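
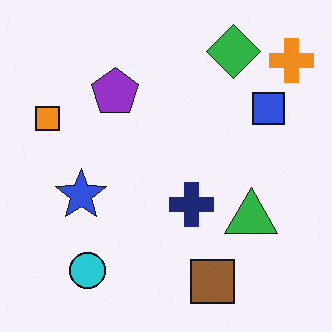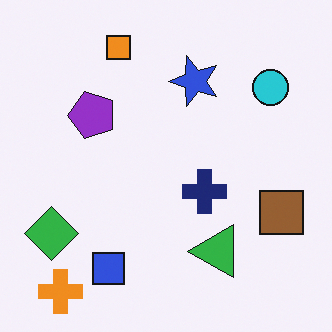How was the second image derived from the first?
The transformation is: transposed (reflected across the top-left ↔ bottom-right diagonal).

Shapes have swapped their row and column positions — what was in the top-right is now in the bottom-left — a diagonal reflection.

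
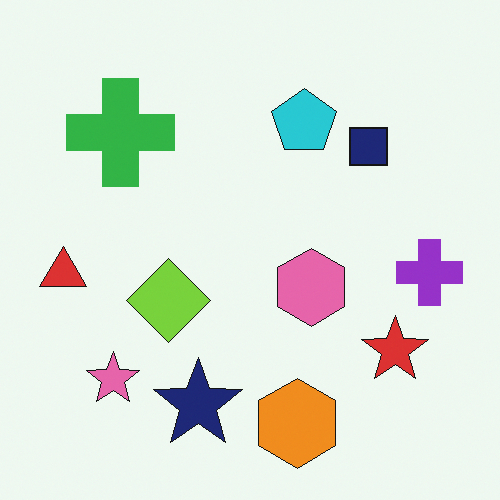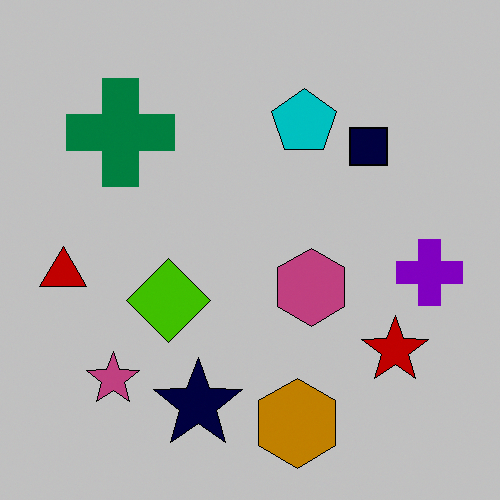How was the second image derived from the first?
The transformation is: heavily posterized to just a handful of flat colors.

Each flat color has snapped to a coarser quantized level — most visibly, the near-white background has dropped to a flat grey.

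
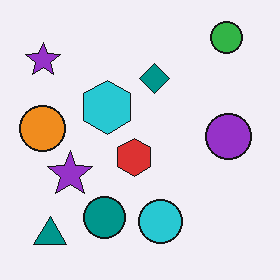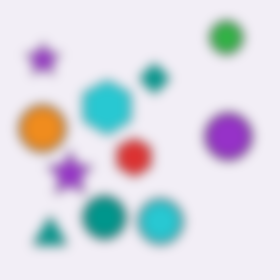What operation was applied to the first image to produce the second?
Strongly gaussian-blurred.

Shape edges and outlines are uniformly softened across the whole image.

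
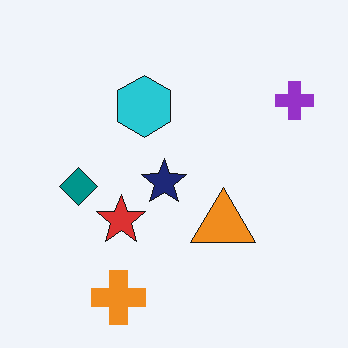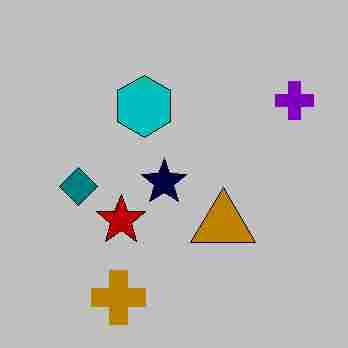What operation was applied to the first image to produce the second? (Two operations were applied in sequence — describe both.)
It was heavily posterized to just a handful of flat colors, then degraded with heavy JPEG compression.

Each flat color has snapped to a coarser quantized level — most visibly, the near-white background has dropped to a flat grey. Blocky 8×8 compression artifacts appear around shape edges and the flat background shows ringing — characteristic JPEG degradation.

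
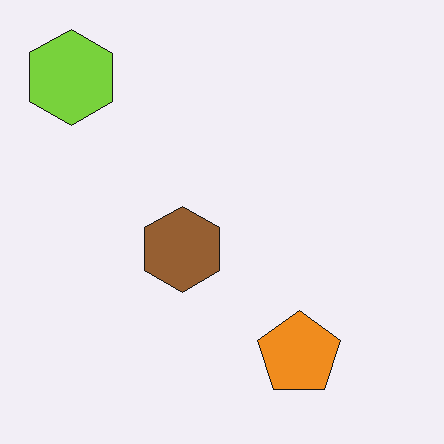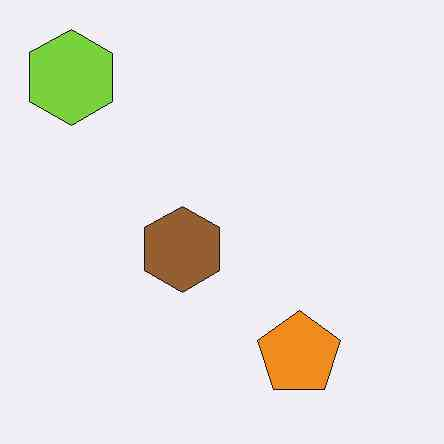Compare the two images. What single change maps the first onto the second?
Given moderate JPEG compression.

Blocky 8×8 compression artifacts appear around shape edges and the flat background shows ringing — characteristic JPEG degradation.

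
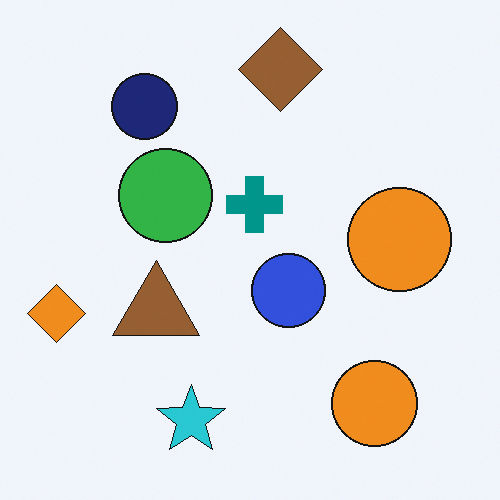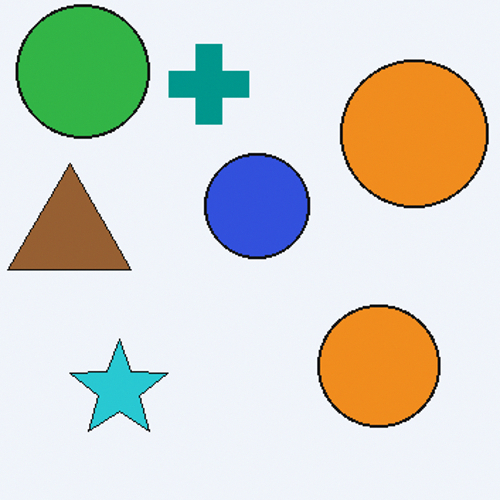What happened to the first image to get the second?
The second image is the first cropped to a modestly smaller region and rescaled.

The visible shapes are larger and the field of view is narrower; shapes near the original edges may be partly or wholly outside the frame — a crop-and-rescale.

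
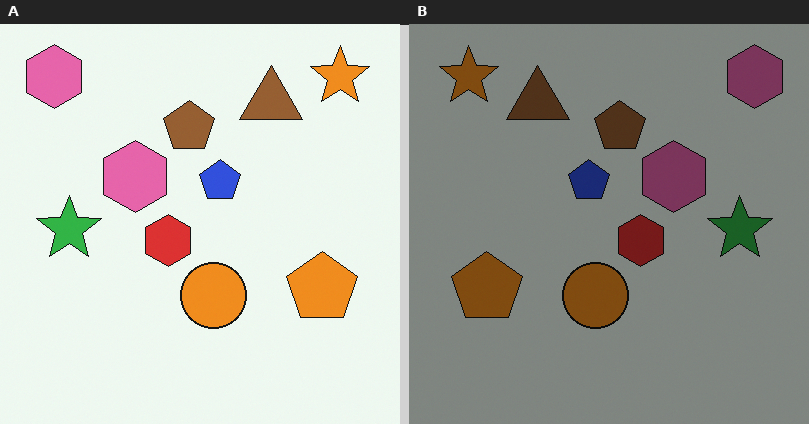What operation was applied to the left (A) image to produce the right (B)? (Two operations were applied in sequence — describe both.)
The right (B) image is the left (A) flipped horizontally (left ↔ right), then darkened a lot.

The orange star is in the top-right of the left (A) image and the top-left of the right (B) — shapes on opposite sides of the vertical midline have swapped in a mirror flip. Every pixel — background and shapes alike — is uniformly darkened.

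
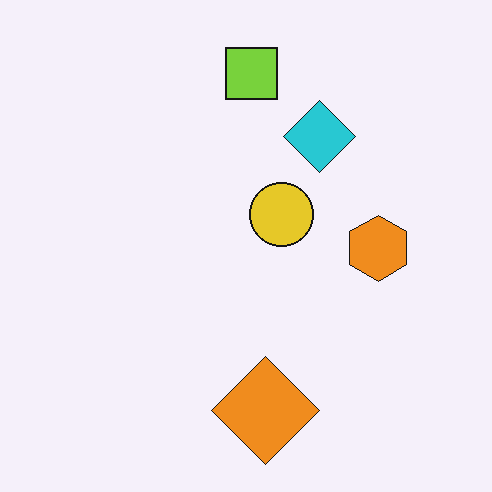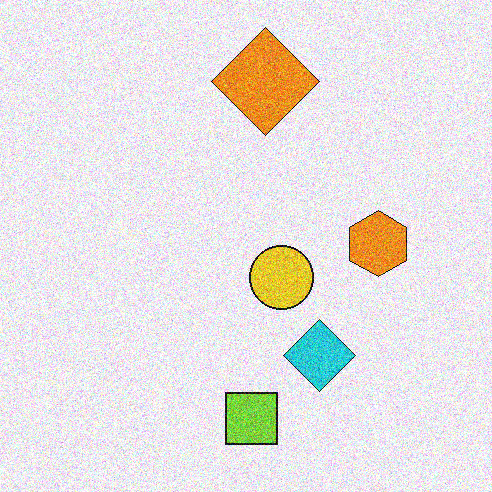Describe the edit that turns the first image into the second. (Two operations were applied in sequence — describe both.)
This is the original image degraded with heavy additive noise, then flipped vertically (top ↔ bottom).

Random speckle covers the whole image, including the flat background. The lime square is in the top of the first image and the bottom of the second — shapes on opposite sides of the horizontal midline have swapped in a mirror flip.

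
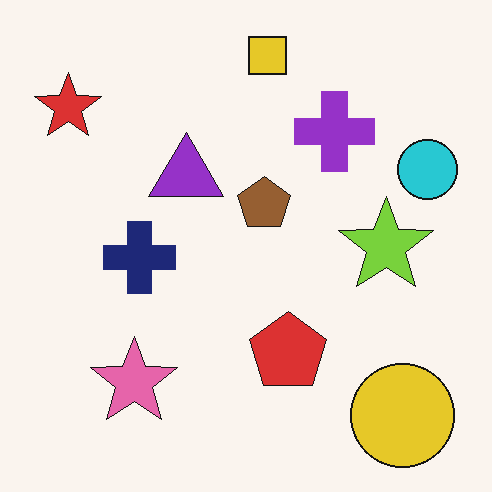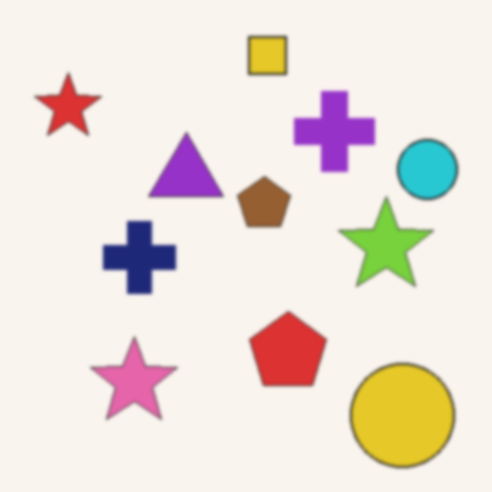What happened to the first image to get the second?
Given a subtle gaussian blur.

Shape edges and outlines are uniformly softened across the whole image.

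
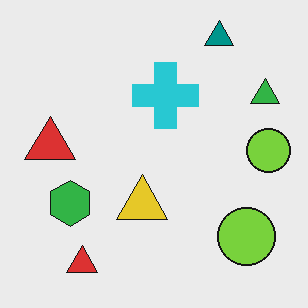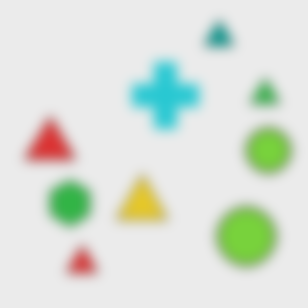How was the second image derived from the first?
The transformation is: strongly gaussian-blurred.

Shape edges and outlines are uniformly softened across the whole image.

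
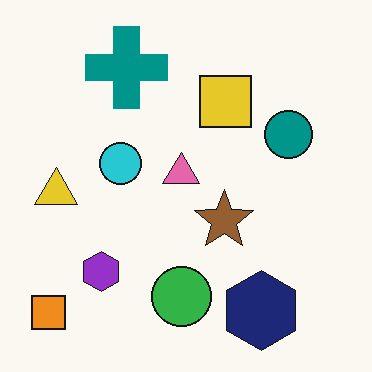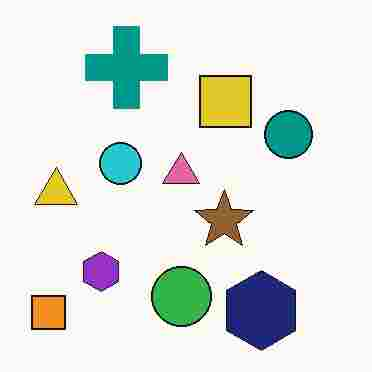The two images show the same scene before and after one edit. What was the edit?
It was heavily JPEG-compressed with obvious blocking artifacts.

Blocky 8×8 compression artifacts appear around shape edges and the flat background shows ringing — characteristic JPEG degradation.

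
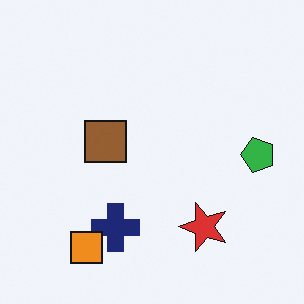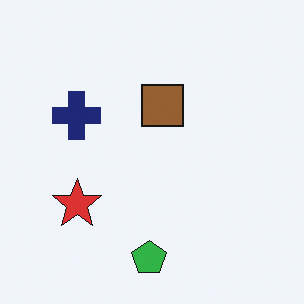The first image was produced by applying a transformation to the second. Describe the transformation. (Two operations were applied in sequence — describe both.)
The image was rotated 90° counter-clockwise, then overlaid with an additional orange square.

The green pentagon sits in the bottom of the second image and the right of the first — consistent with a whole-image 90° counter-clockwise rotation. An orange square appears in the first image that is absent from the second.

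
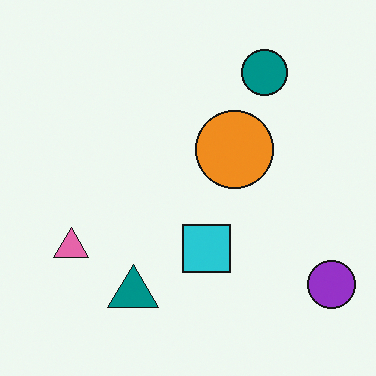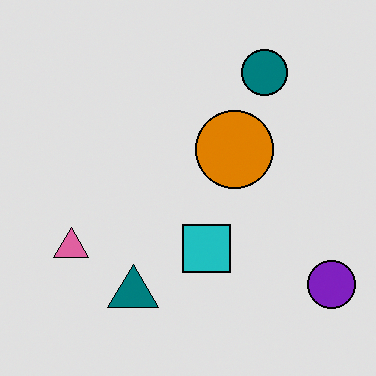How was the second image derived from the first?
The second image is the first moderately posterized.

Each flat color has snapped to a coarser quantized level — most visibly, the near-white background has dropped to a flat grey.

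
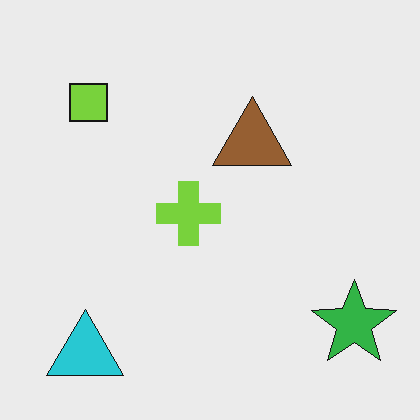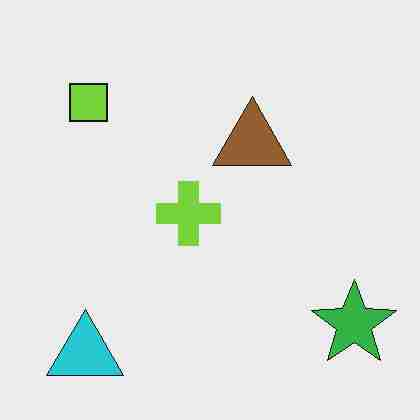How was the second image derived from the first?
Degraded with heavy JPEG compression.

Blocky 8×8 compression artifacts appear around shape edges and the flat background shows ringing — characteristic JPEG degradation.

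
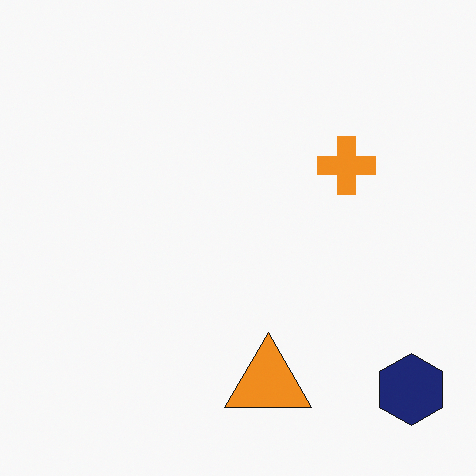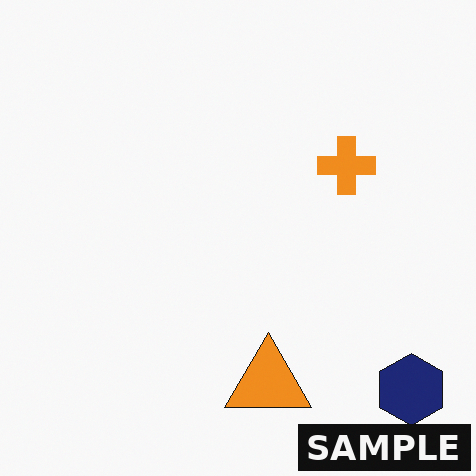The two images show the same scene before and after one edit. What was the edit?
The second image is the first watermarked with the text "SAMPLE" in the lower-right corner.

A dark label reading "SAMPLE" appears in the lower-right corner.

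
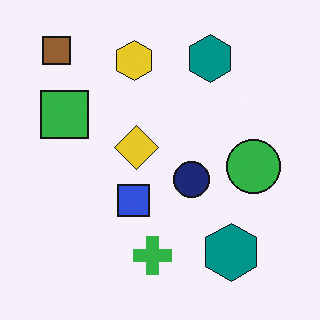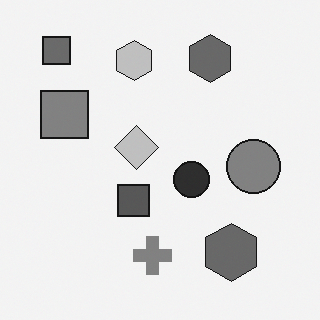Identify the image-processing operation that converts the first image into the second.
The image was converted to grayscale.

All color is removed — every shape is now a shade of grey.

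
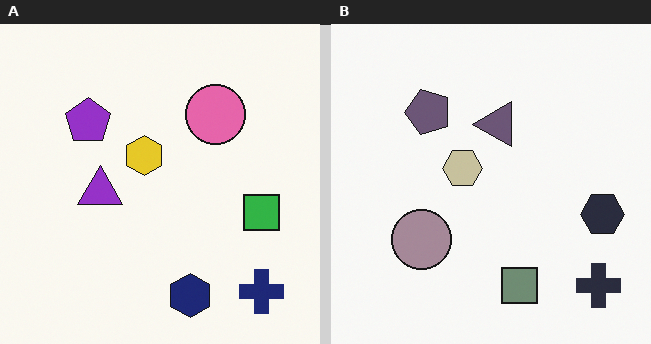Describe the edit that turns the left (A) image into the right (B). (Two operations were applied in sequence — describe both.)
The image was transposed (reflected across the top-left ↔ bottom-right diagonal), then made much more muted (saturation change).

Shapes have swapped their row and column positions — what was in the top-right is now in the bottom-left — a diagonal reflection. All colors are more muted and greyish — a global saturation change.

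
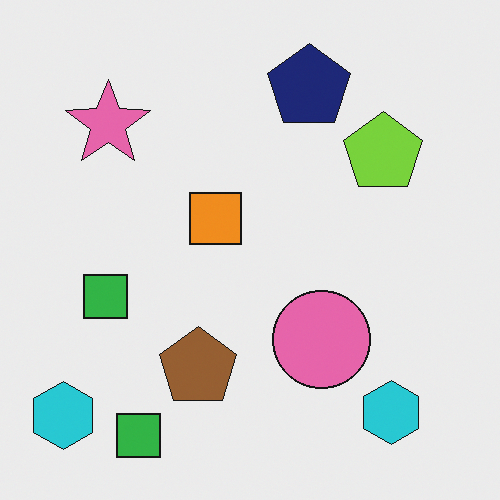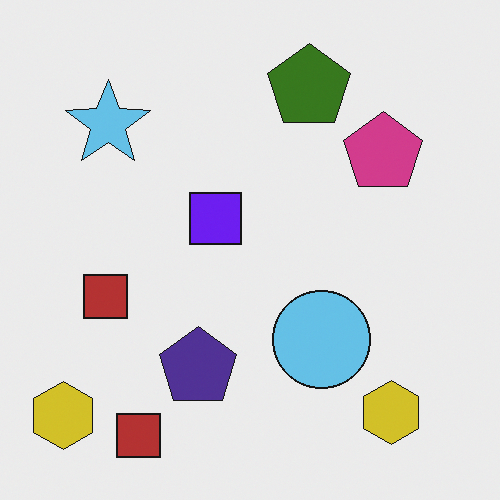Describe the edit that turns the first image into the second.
This is the original image hue-shifted through roughly half the color wheel.

Every shape's color has rotated by the same amount around the hue wheel — a uniform hue shift.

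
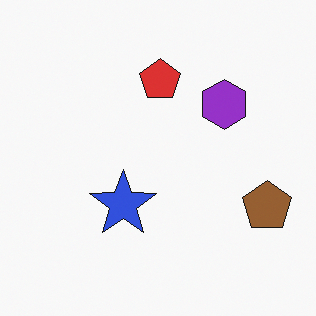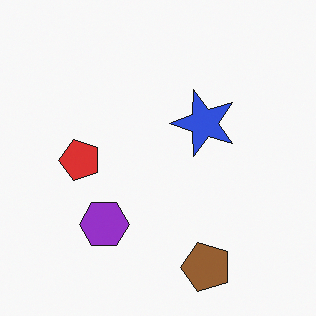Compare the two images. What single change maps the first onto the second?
Transposed (reflected across the top-left ↔ bottom-right diagonal).

Shapes have swapped their row and column positions — what was in the top-right is now in the bottom-left — a diagonal reflection.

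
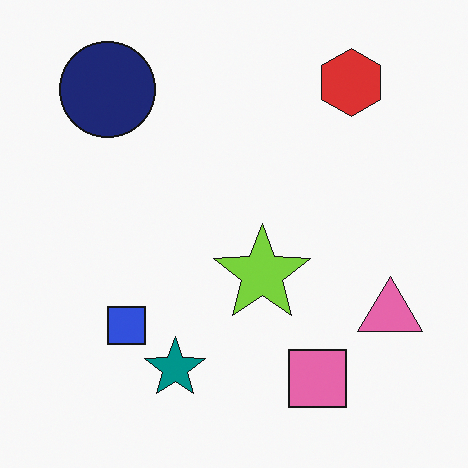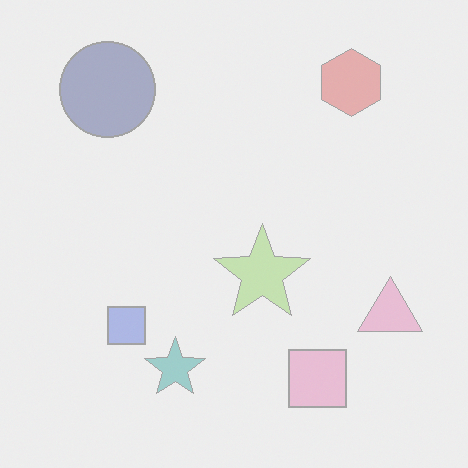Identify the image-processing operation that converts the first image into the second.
The transformation is: washed out (contrast reduced).

Tones are pushed toward mid-grey across the whole image — a global contrast change.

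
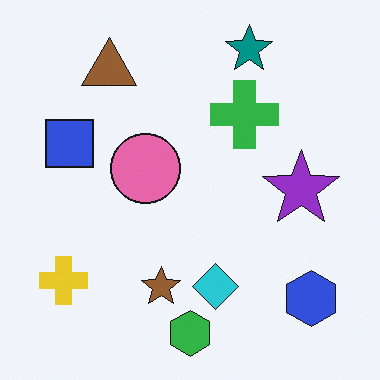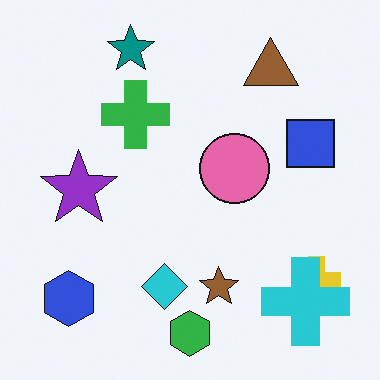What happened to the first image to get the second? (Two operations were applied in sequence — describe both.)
The image was flipped horizontally (left ↔ right), then overlaid with an additional cyan cross.

The yellow cross is in the bottom-left of the first image and the bottom-right of the second — shapes on opposite sides of the vertical midline have swapped in a mirror flip. A cyan cross appears in the second image that is absent from the first.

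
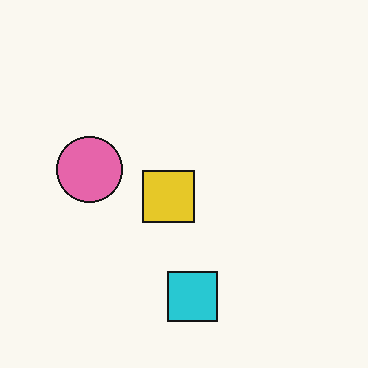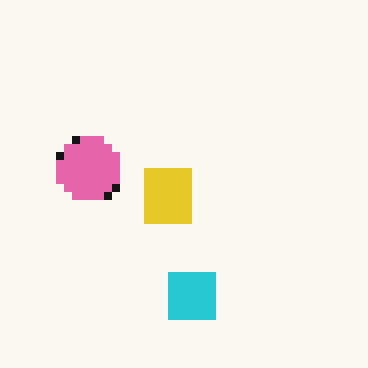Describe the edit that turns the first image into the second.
It was pixelated into visible square blocks.

Shapes are reduced to large square blocks; fine edges and outlines are lost — a downscale-then-upscale (mosaic) effect.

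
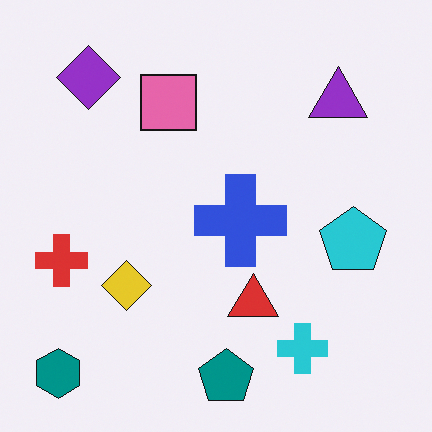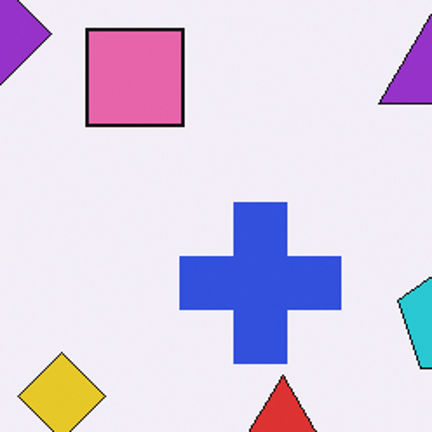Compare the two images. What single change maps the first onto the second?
The second image is the first cropped tightly and scaled back up.

The visible shapes are larger and the field of view is narrower; shapes near the original edges may be partly or wholly outside the frame — a crop-and-rescale.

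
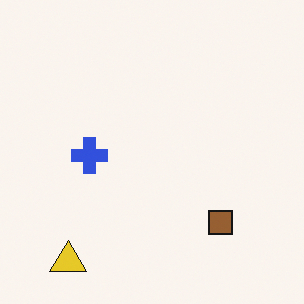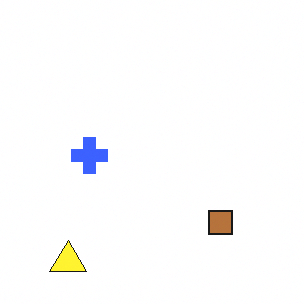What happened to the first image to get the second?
The transformation is: brightened a little.

Every pixel — background and shapes alike — is uniformly brightened.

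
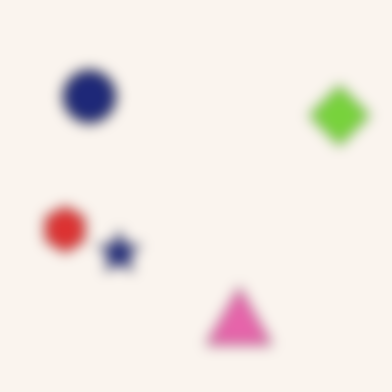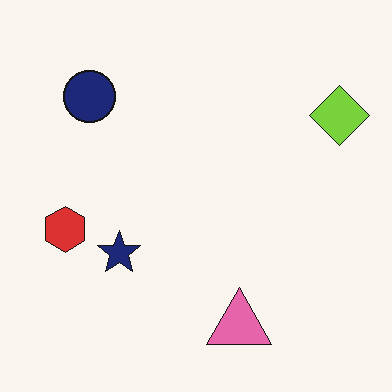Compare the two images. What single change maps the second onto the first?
Heavily blurred.

Shape edges and outlines are uniformly softened across the whole image.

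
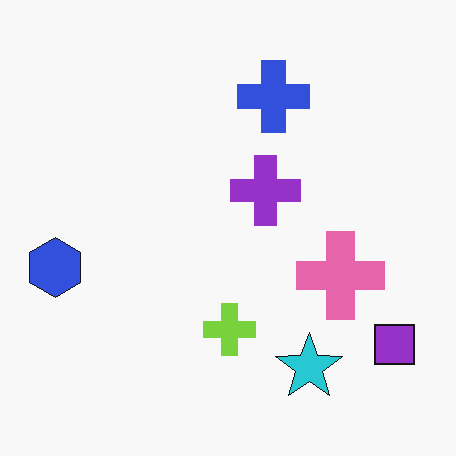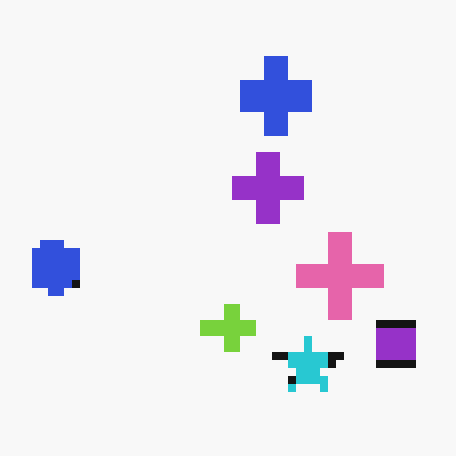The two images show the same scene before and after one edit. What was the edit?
The image was pixelated into visible square blocks.

Shapes are reduced to large square blocks; fine edges and outlines are lost — a downscale-then-upscale (mosaic) effect.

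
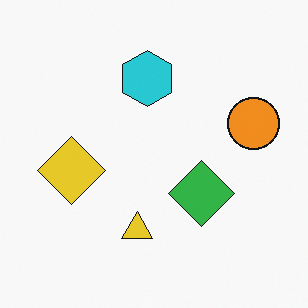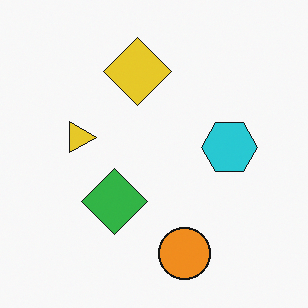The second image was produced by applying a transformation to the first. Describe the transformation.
The second image is the first rotated 90° clockwise.

The orange circle sits in the right of the first image and the bottom of the second — consistent with a whole-image 90° clockwise rotation.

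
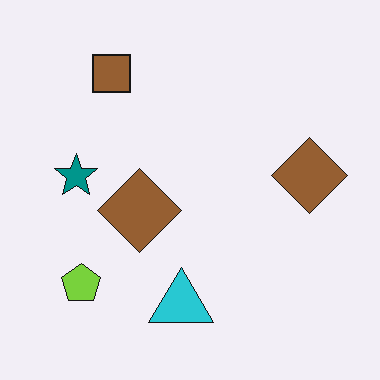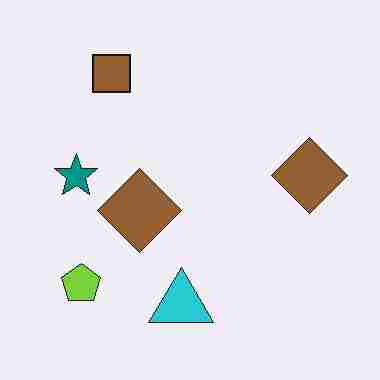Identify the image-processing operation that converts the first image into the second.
The transformation is: degraded with heavy JPEG compression.

Blocky 8×8 compression artifacts appear around shape edges and the flat background shows ringing — characteristic JPEG degradation.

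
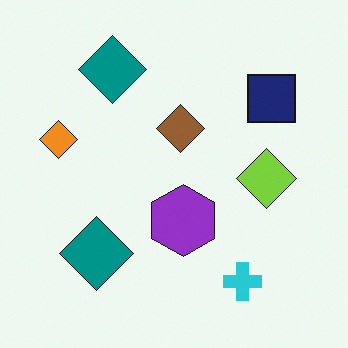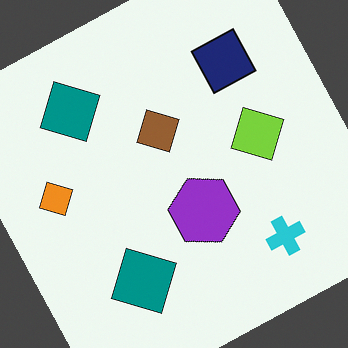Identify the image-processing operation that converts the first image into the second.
This is the original image rotated counter-clockwise by a moderate amount.

Every shape is tilted by the same angle and the image corners show triangular fill wedges — a whole-image rotation by a non-right angle.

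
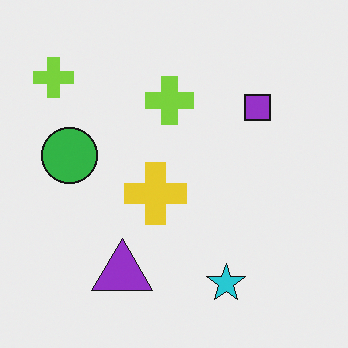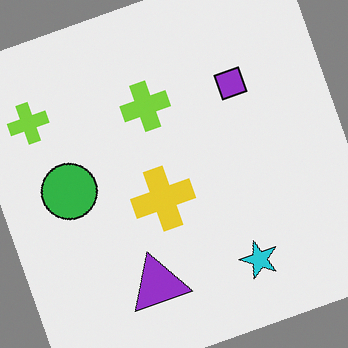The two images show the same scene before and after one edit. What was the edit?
It was rotated counter-clockwise by a clearly visible amount.

Every shape is tilted by the same angle and the image corners show triangular fill wedges — a whole-image rotation by a non-right angle.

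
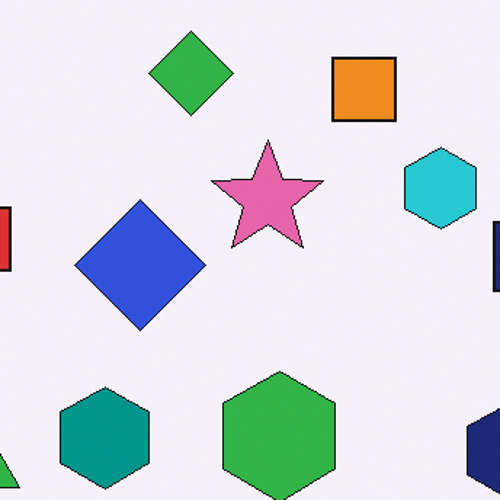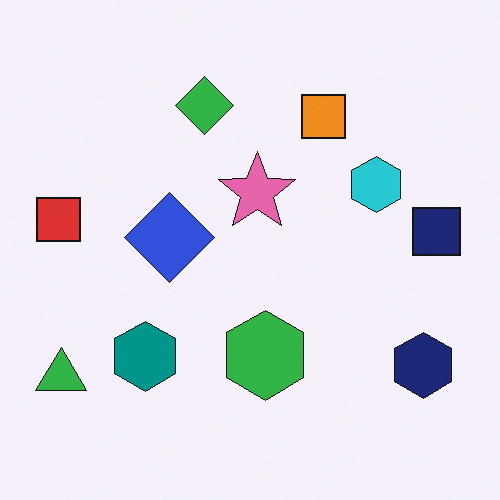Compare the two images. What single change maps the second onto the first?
The image was cropped slightly and scaled back up.

The visible shapes are larger and the field of view is narrower; shapes near the original edges may be partly or wholly outside the frame — a crop-and-rescale.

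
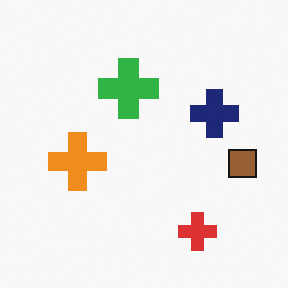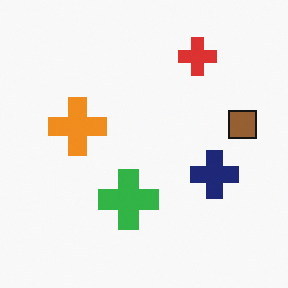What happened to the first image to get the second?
Flipped vertically (top ↔ bottom).

The red cross is in the bottom-right of the first image and the top-right of the second — shapes on opposite sides of the horizontal midline have swapped in a mirror flip.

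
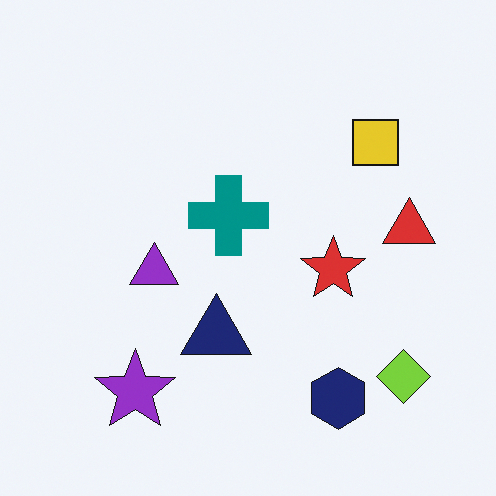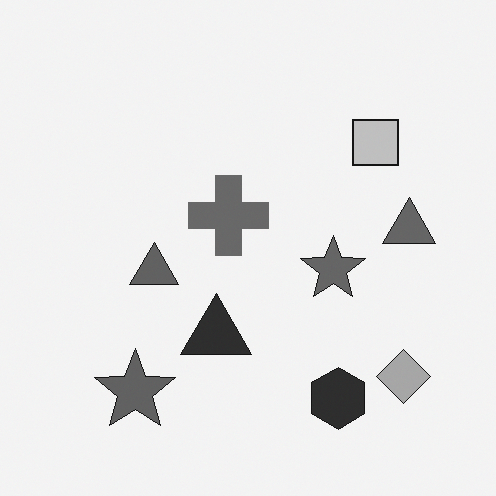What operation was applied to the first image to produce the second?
The image was converted to grayscale.

All color is removed — every shape is now a shade of grey.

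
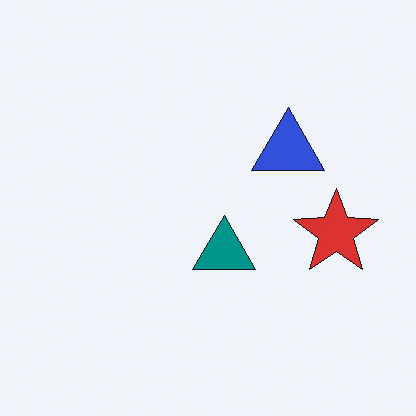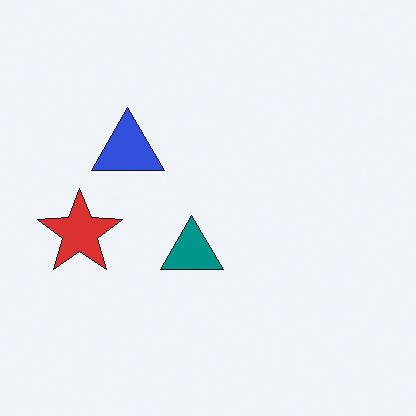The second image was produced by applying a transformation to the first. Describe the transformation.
Flipped horizontally (left ↔ right).

The red star is in the right of the first image and the left of the second — shapes on opposite sides of the vertical midline have swapped in a mirror flip.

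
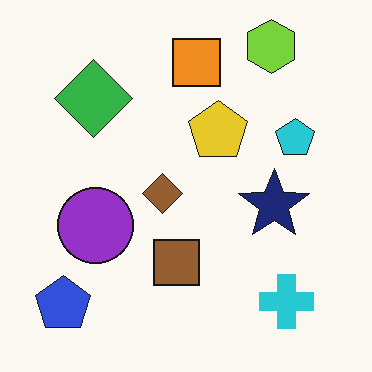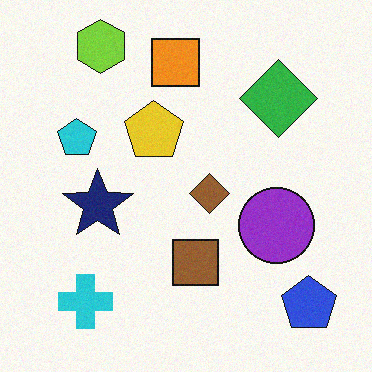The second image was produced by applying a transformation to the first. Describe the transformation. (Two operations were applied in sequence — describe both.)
It was flipped horizontally (left ↔ right), then degraded with subtle gaussian noise.

The blue pentagon is in the bottom-left of the first image and the bottom-right of the second — shapes on opposite sides of the vertical midline have swapped in a mirror flip. Random speckle covers the whole image, including the flat background.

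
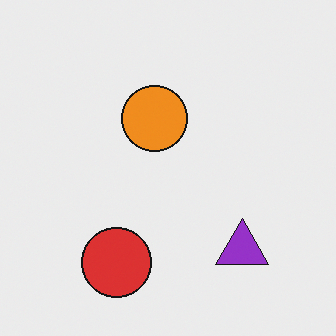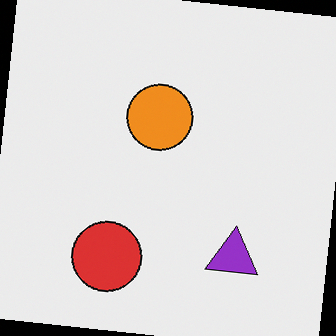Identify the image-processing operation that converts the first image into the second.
This is the original image rotated clockwise by a small amount.

Every shape is tilted by the same angle and the image corners show triangular fill wedges — a whole-image rotation by a non-right angle.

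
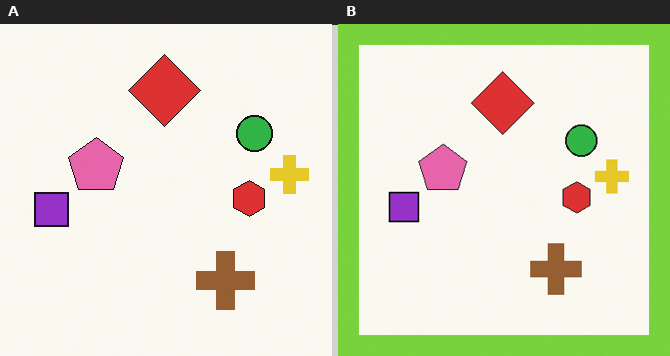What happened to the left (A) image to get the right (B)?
The transformation is: framed with a lime border.

A solid lime frame runs around the edge of the right (B) image, with the content slightly shrunk inside it.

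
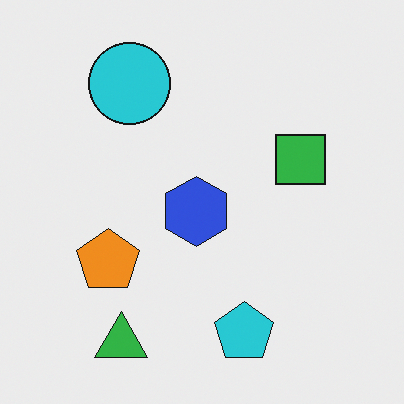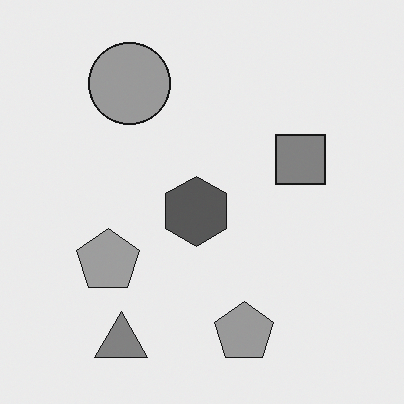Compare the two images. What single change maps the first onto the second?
Converted to grayscale.

All color is removed — every shape is now a shade of grey.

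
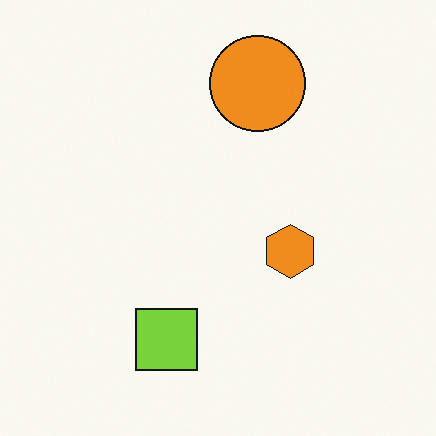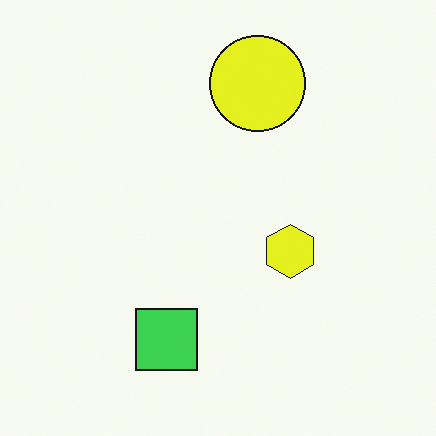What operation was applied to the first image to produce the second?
The second image is the first hue-shifted by a small amount.

Every shape's color has rotated by the same amount around the hue wheel — a uniform hue shift.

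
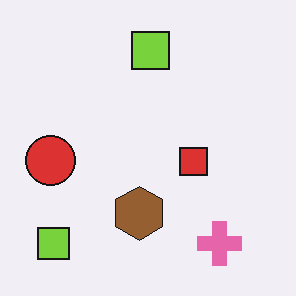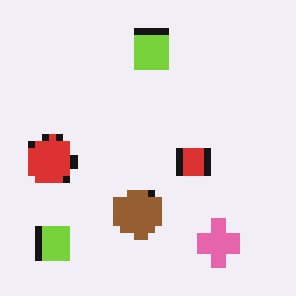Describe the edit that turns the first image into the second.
Pixelated into visible square blocks.

Shapes are reduced to large square blocks; fine edges and outlines are lost — a downscale-then-upscale (mosaic) effect.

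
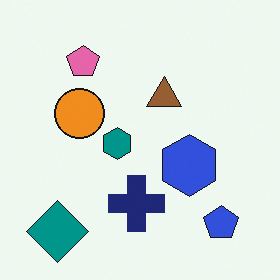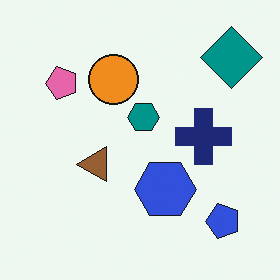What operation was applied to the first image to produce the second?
The second image is the first transposed (reflected across the top-left ↔ bottom-right diagonal).

Shapes have swapped their row and column positions — what was in the top-right is now in the bottom-left — a diagonal reflection.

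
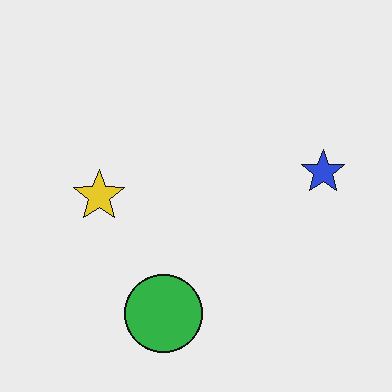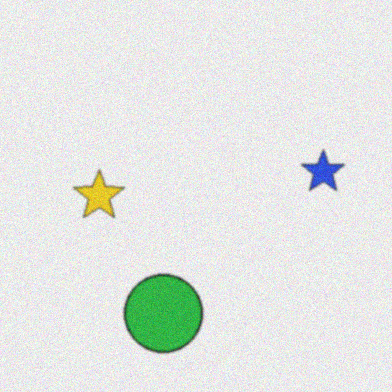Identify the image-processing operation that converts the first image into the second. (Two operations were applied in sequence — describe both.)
The image was lightly blurred, then degraded with light additive noise.

Shape edges and outlines are uniformly softened across the whole image. Random speckle covers the whole image, including the flat background.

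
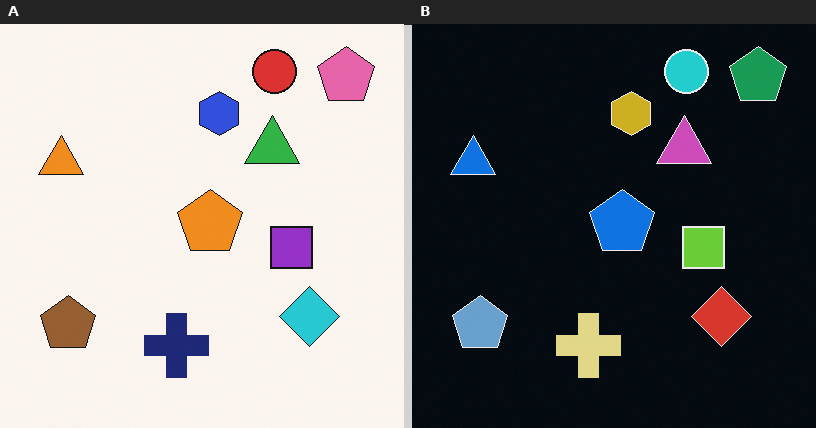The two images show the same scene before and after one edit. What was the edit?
It was color-inverted (negative).

The light background has become dark and every shape's color is its complement — a photographic negative.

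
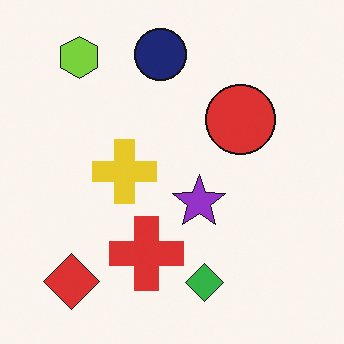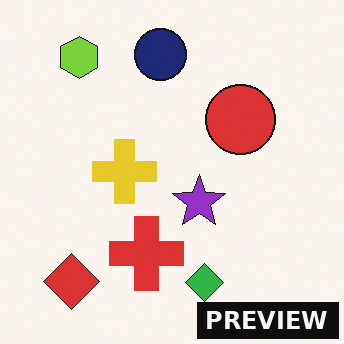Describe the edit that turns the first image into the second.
This is the original image watermarked with the text "PREVIEW" in the lower-right corner.

A dark label reading "PREVIEW" appears in the lower-right corner.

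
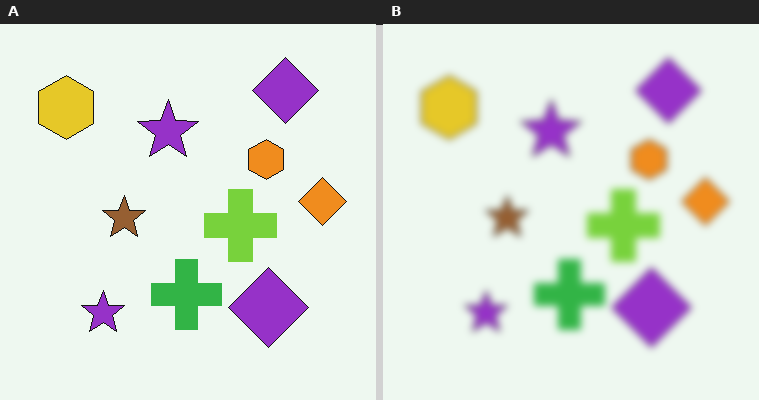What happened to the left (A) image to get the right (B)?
The transformation is: moderately blurred.

Shape edges and outlines are uniformly softened across the whole image.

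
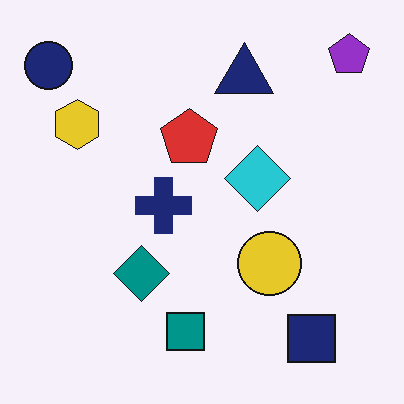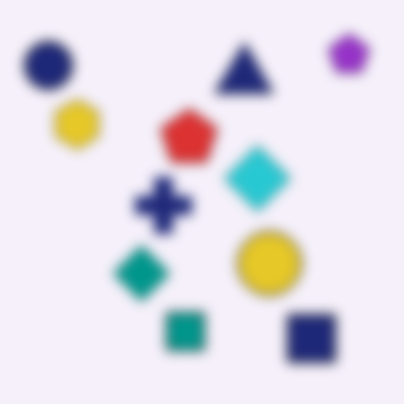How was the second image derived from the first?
The transformation is: strongly gaussian-blurred.

Shape edges and outlines are uniformly softened across the whole image.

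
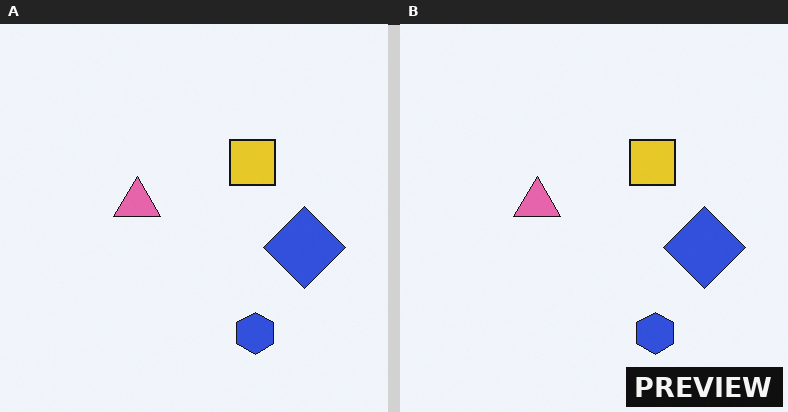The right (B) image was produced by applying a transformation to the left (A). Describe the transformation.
The transformation is: watermarked with the text "PREVIEW" in the lower-right corner.

A dark label reading "PREVIEW" appears in the lower-right corner.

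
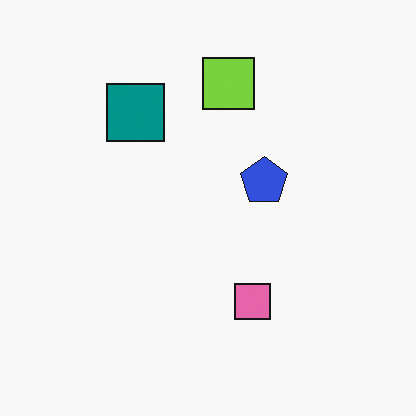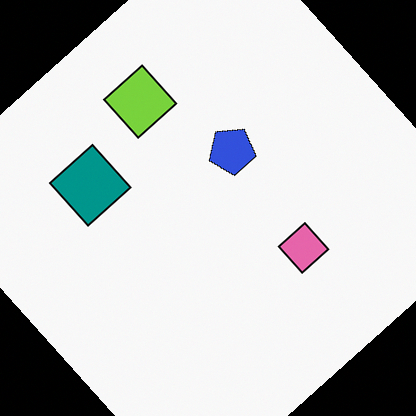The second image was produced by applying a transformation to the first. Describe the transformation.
Rotated counter-clockwise by a large amount — several tens of degrees.

Every shape is tilted by the same angle and the image corners show triangular fill wedges — a whole-image rotation by a non-right angle.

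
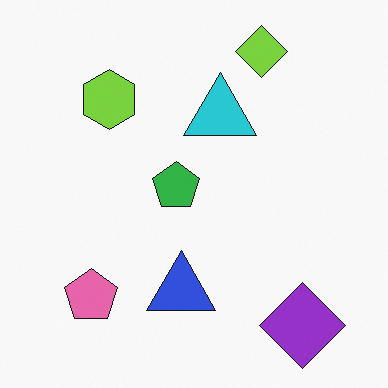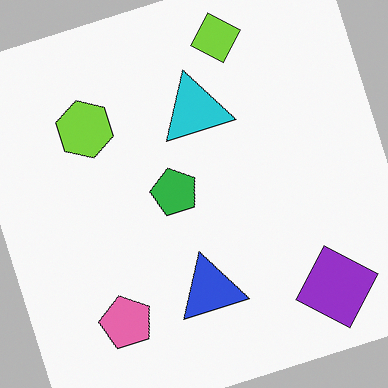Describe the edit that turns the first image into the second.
The second image is the first rotated counter-clockwise by a clearly visible amount.

Every shape is tilted by the same angle and the image corners show triangular fill wedges — a whole-image rotation by a non-right angle.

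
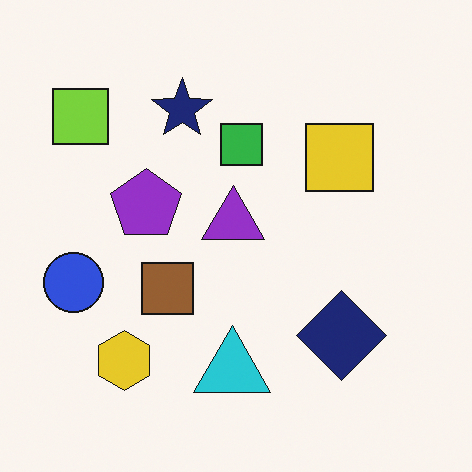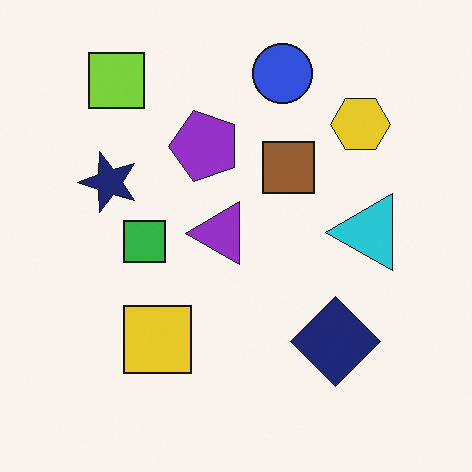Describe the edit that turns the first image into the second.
The second image is the first transposed (reflected across the top-left ↔ bottom-right diagonal).

Shapes have swapped their row and column positions — what was in the top-right is now in the bottom-left — a diagonal reflection.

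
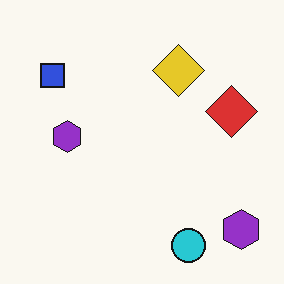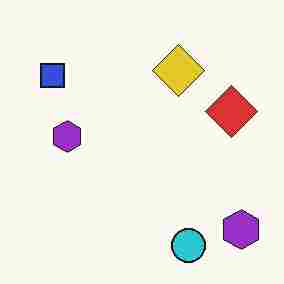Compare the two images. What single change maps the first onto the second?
The image was heavily JPEG-compressed with obvious blocking artifacts.

Blocky 8×8 compression artifacts appear around shape edges and the flat background shows ringing — characteristic JPEG degradation.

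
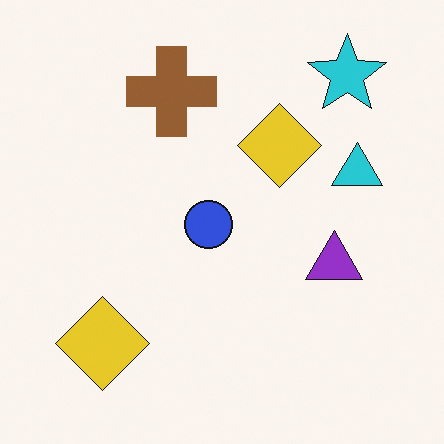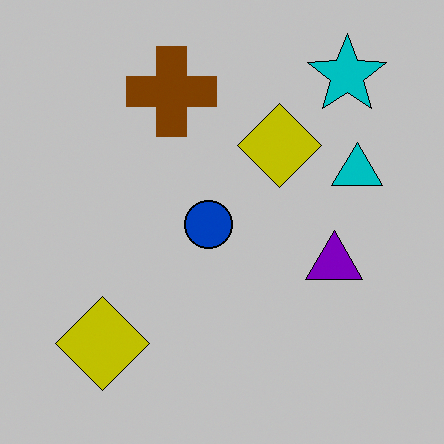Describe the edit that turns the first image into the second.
Aggressively posterized.

Each flat color has snapped to a coarser quantized level — most visibly, the near-white background has dropped to a flat grey.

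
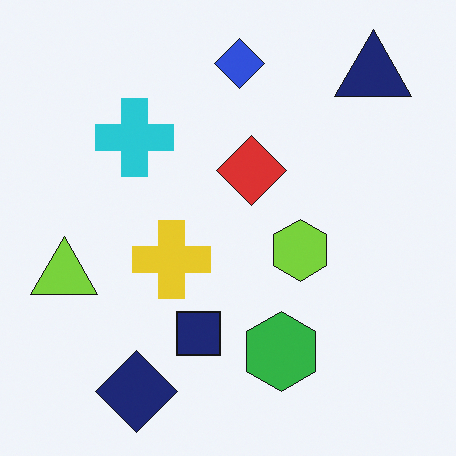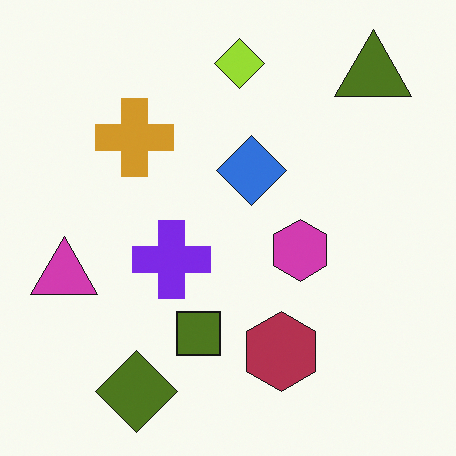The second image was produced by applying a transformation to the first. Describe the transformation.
The image was hue-shifted by a large amount.

Every shape's color has rotated by the same amount around the hue wheel — a uniform hue shift.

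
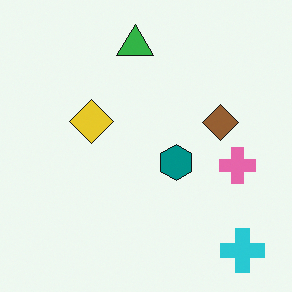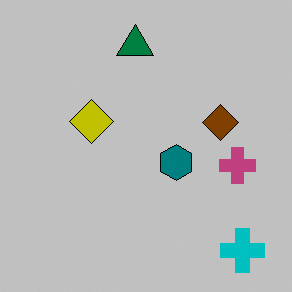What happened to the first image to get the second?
This is the original image heavily posterized to just a handful of flat colors.

Each flat color has snapped to a coarser quantized level — most visibly, the near-white background has dropped to a flat grey.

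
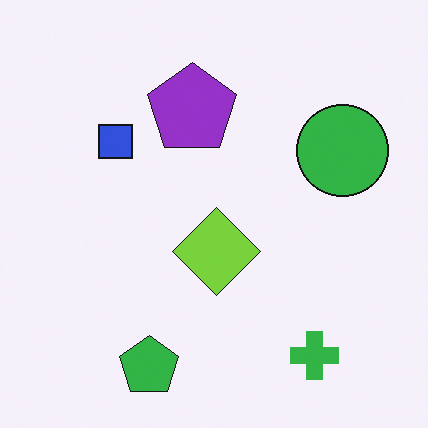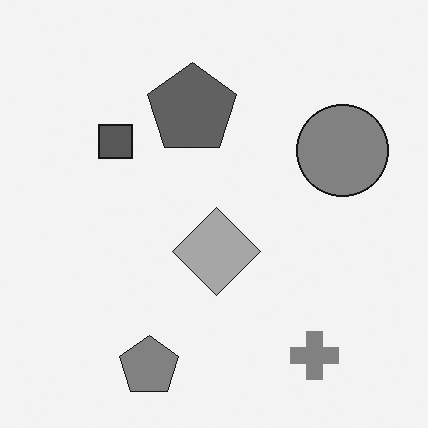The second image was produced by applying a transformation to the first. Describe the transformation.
Converted to grayscale.

All color is removed — every shape is now a shade of grey.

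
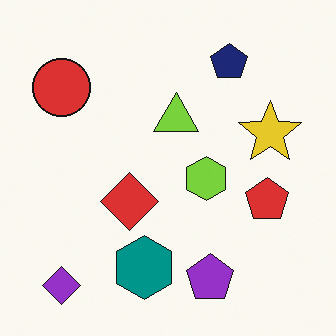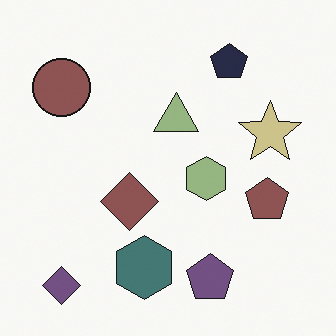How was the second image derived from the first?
This is the original image heavily desaturated.

All colors are more muted and greyish — a global saturation change.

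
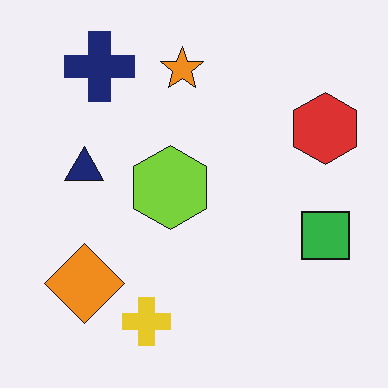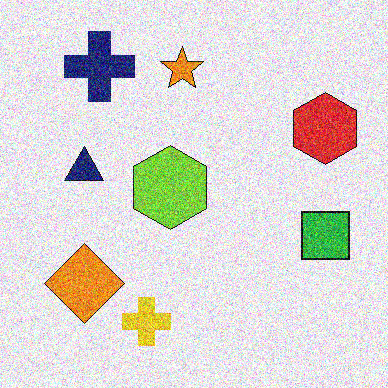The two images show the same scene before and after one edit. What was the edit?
It was degraded with a thick layer of grain.

Random speckle covers the whole image, including the flat background.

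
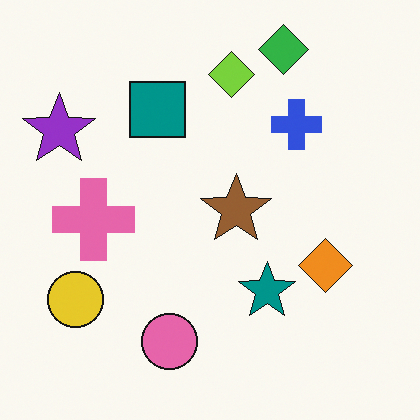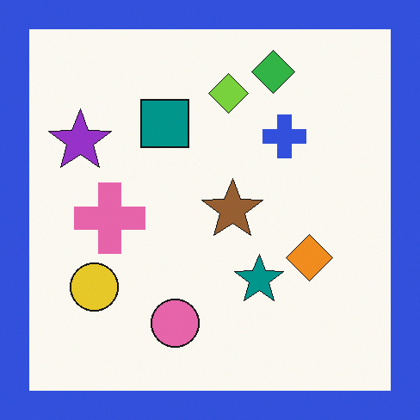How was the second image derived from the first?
This is the original image framed with a blue border.

A solid blue frame runs around the edge of the second image, with the content slightly shrunk inside it.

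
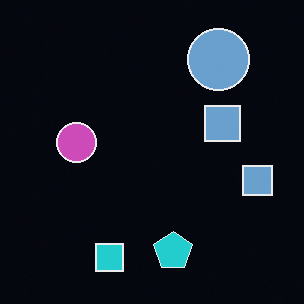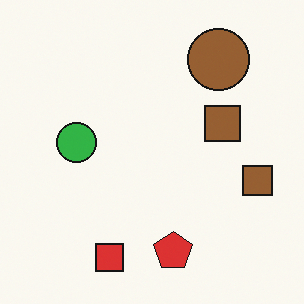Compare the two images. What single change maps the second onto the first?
The first image is the second color-inverted (negative).

The light background has become dark and every shape's color is its complement — a photographic negative.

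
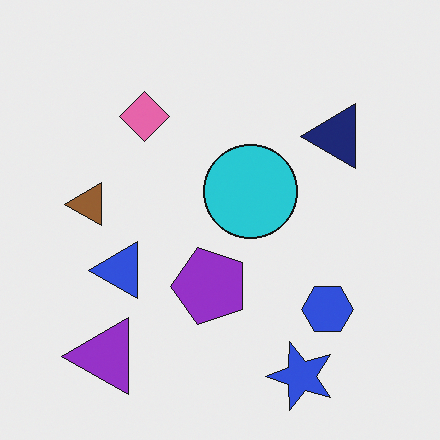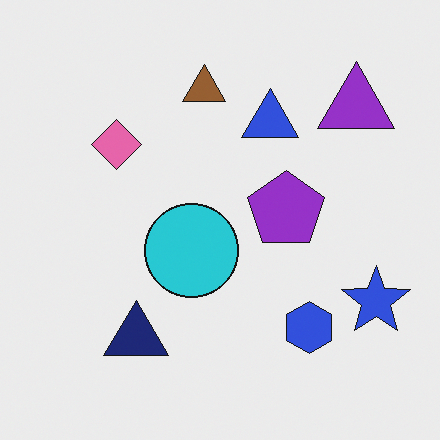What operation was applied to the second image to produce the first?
It was transposed (reflected across the top-left ↔ bottom-right diagonal).

Shapes have swapped their row and column positions — what was in the top-right is now in the bottom-left — a diagonal reflection.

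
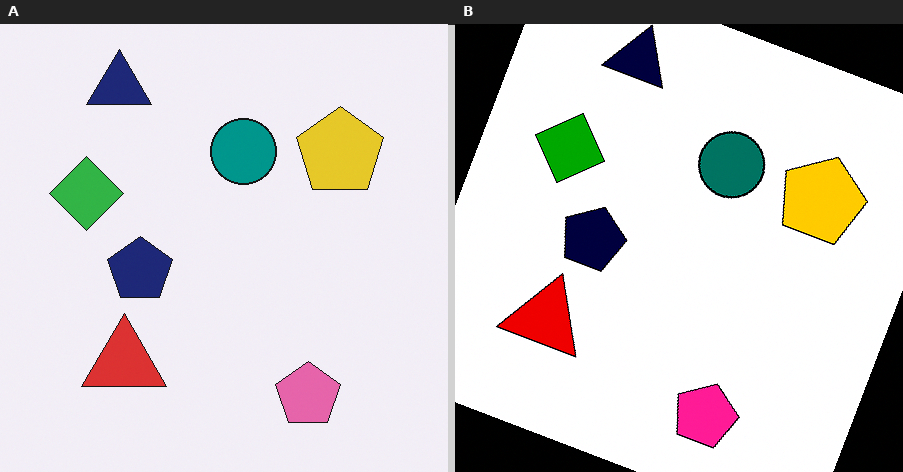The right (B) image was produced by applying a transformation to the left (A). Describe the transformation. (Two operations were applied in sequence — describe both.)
The image was rotated clockwise by a clearly visible amount, then given much higher contrast.

Every shape is tilted by the same angle and the image corners show triangular fill wedges — a whole-image rotation by a non-right angle. Tones are pushed away from mid-grey across the whole image — a global contrast change.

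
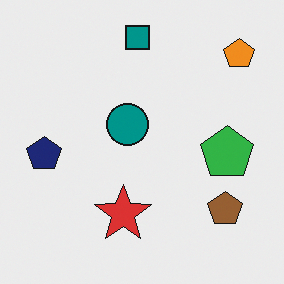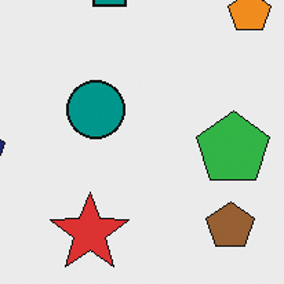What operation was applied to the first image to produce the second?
Cropped to a modestly smaller region and rescaled.

The visible shapes are larger and the field of view is narrower; shapes near the original edges may be partly or wholly outside the frame — a crop-and-rescale.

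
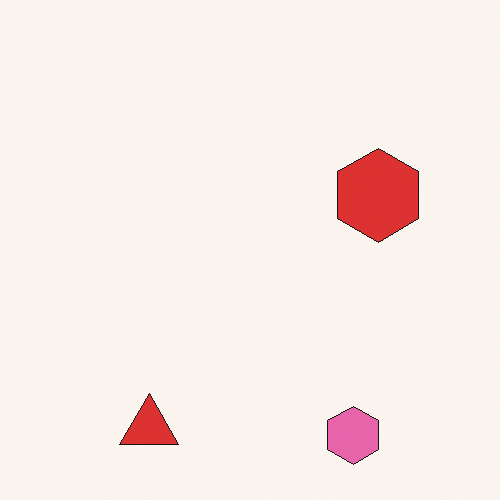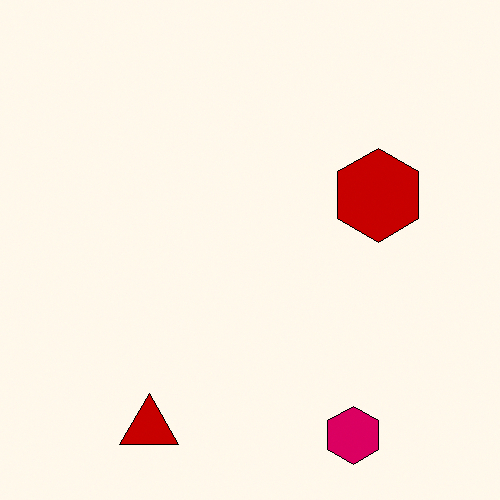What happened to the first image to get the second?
It was boosted in contrast.

Tones are pushed away from mid-grey across the whole image — a global contrast change.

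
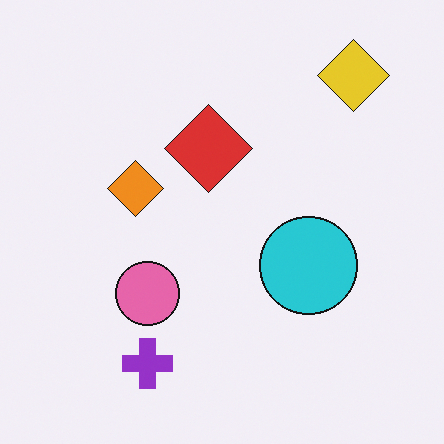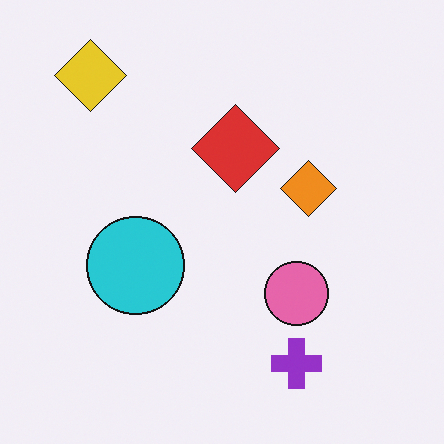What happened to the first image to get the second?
The second image is the first flipped horizontally (left ↔ right).

The yellow diamond is in the top-right of the first image and the top-left of the second — shapes on opposite sides of the vertical midline have swapped in a mirror flip.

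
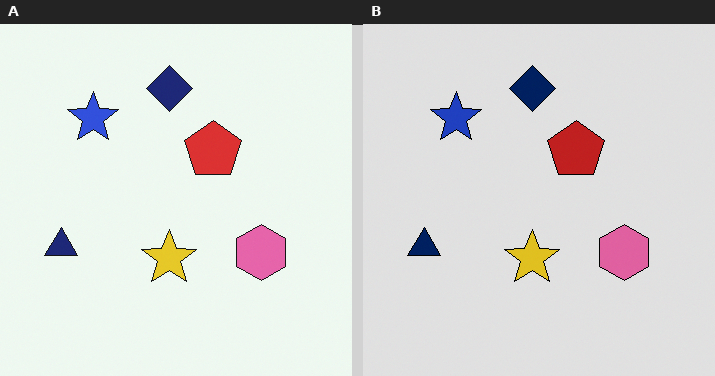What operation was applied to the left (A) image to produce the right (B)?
The transformation is: posterized to a reduced palette.

Each flat color has snapped to a coarser quantized level — most visibly, the near-white background has dropped to a flat grey.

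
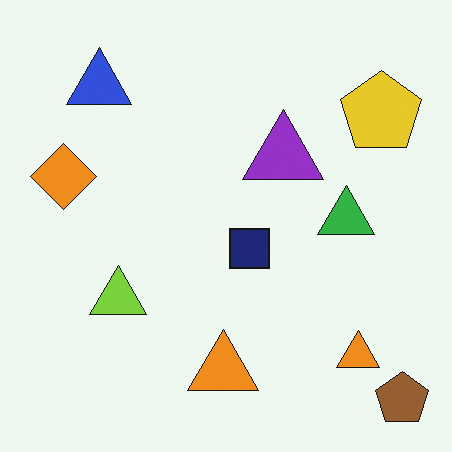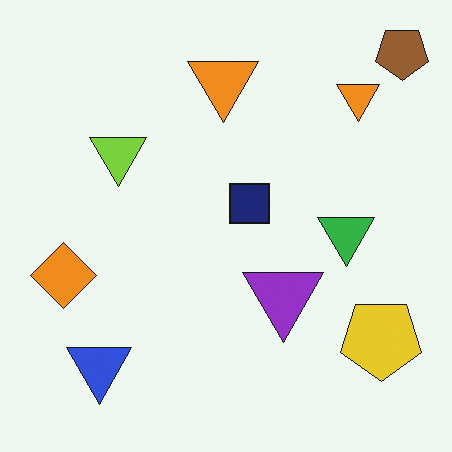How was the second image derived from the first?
Flipped vertically (top ↔ bottom).

The brown pentagon is in the bottom-right of the first image and the top-right of the second — shapes on opposite sides of the horizontal midline have swapped in a mirror flip.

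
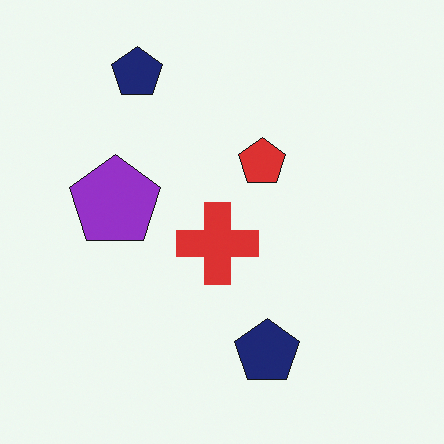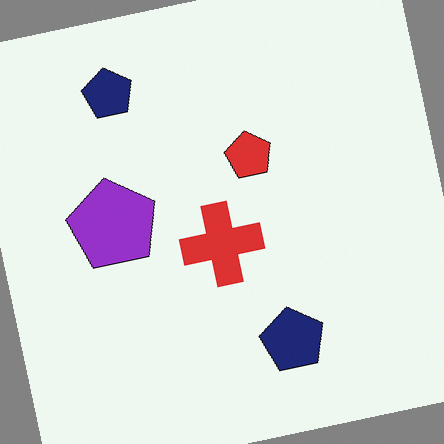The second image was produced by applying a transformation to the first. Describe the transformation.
The second image is the first rotated counter-clockwise by a few degrees.

Every shape is tilted by the same angle and the image corners show triangular fill wedges — a whole-image rotation by a non-right angle.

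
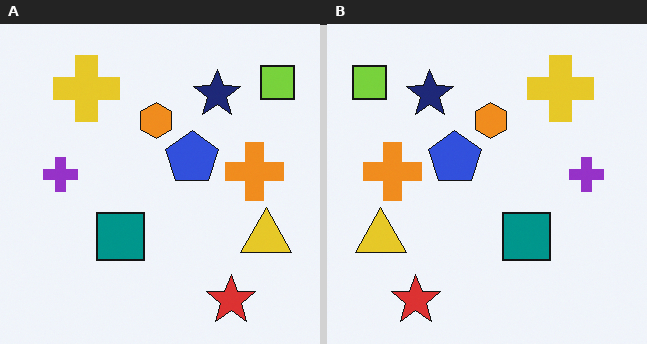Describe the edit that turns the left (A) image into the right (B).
This is the original image flipped horizontally (left ↔ right).

The lime square is in the top-right of the left (A) image and the top-left of the right (B) — shapes on opposite sides of the vertical midline have swapped in a mirror flip.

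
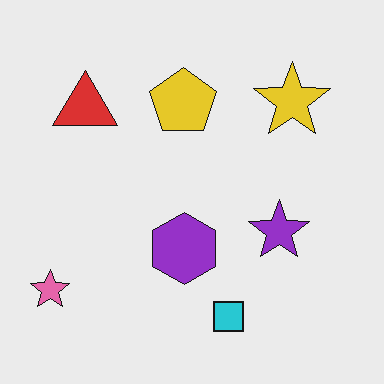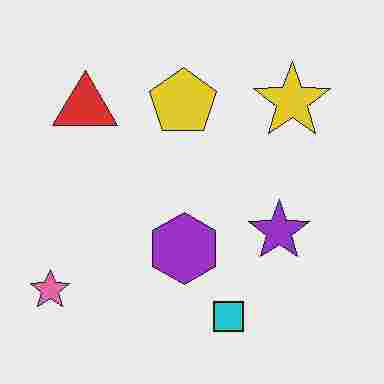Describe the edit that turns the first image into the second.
The image was degraded with heavy JPEG compression.

Blocky 8×8 compression artifacts appear around shape edges and the flat background shows ringing — characteristic JPEG degradation.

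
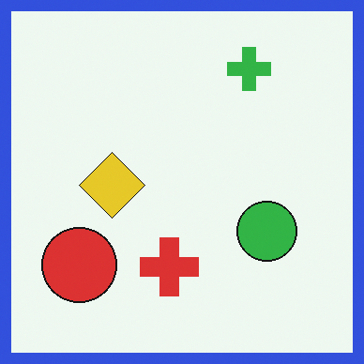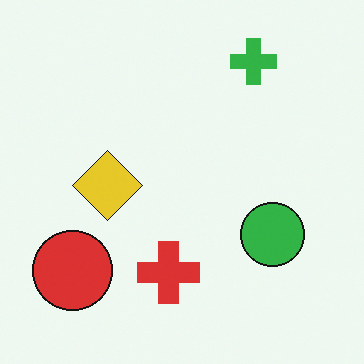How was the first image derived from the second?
Framed with a blue border.

A solid blue frame runs around the edge of the first image, with the content slightly shrunk inside it.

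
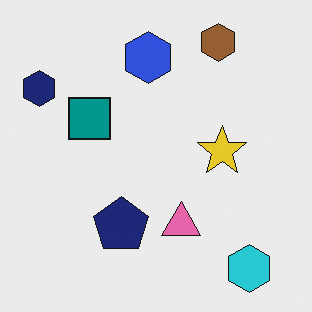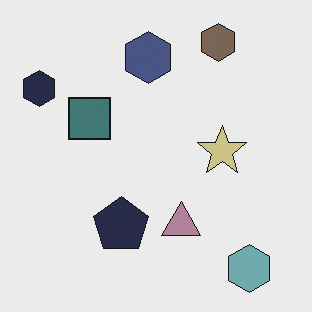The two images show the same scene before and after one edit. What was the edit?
It was heavily desaturated.

All colors are more muted and greyish — a global saturation change.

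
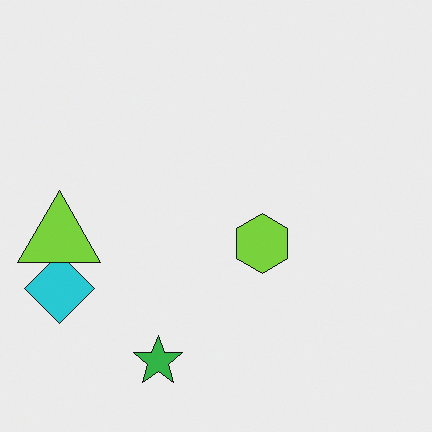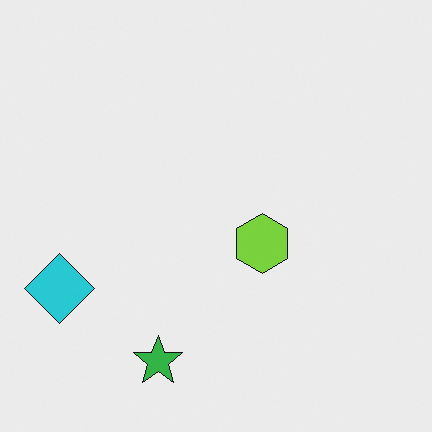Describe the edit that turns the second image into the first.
It was overlaid with an additional lime triangle.

A lime triangle appears in the first image that is absent from the second.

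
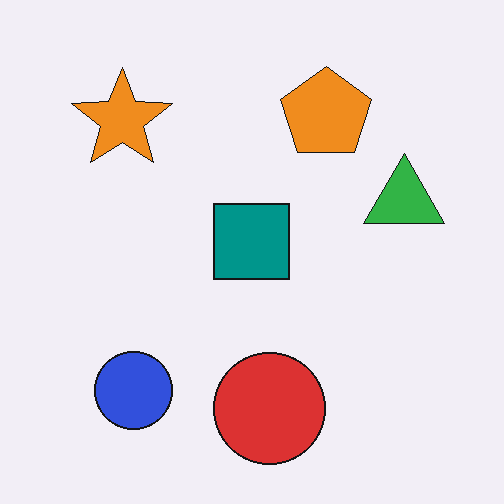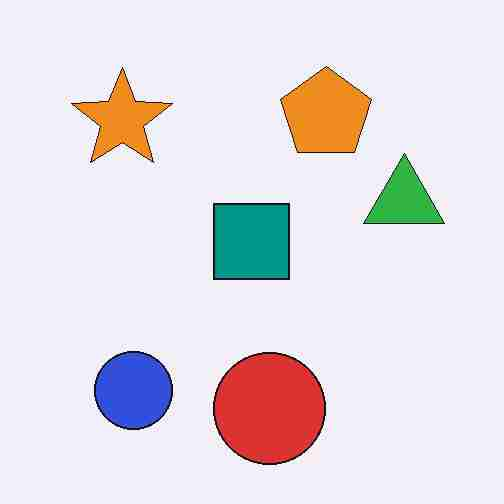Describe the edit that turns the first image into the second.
The image was degraded with heavy JPEG compression.

Blocky 8×8 compression artifacts appear around shape edges and the flat background shows ringing — characteristic JPEG degradation.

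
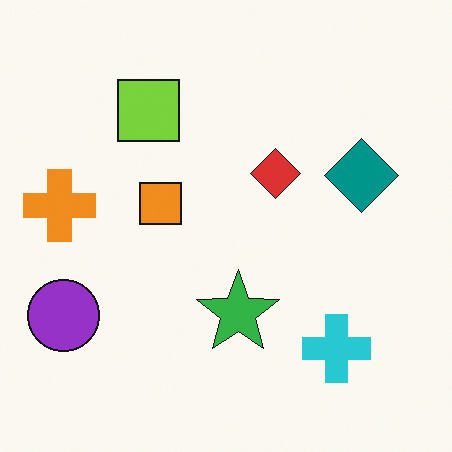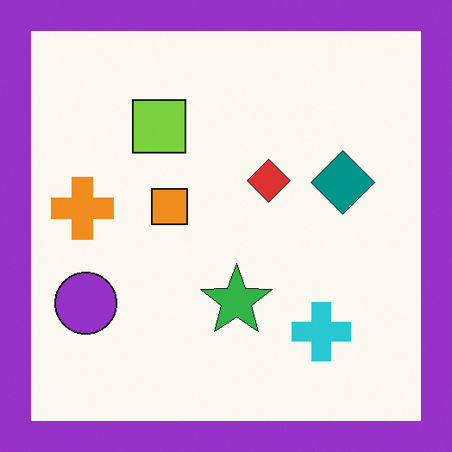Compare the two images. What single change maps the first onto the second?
Framed with a purple border.

A solid purple frame runs around the edge of the second image, with the content slightly shrunk inside it.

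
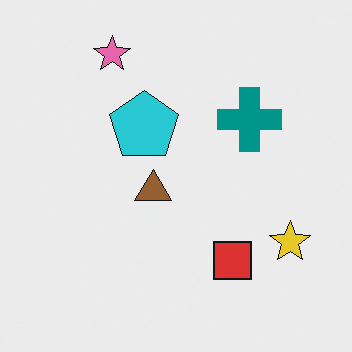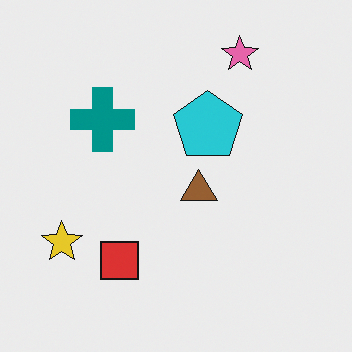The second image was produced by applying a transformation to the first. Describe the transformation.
The transformation is: flipped horizontally (left ↔ right).

The yellow star is in the bottom-right of the first image and the bottom-left of the second — shapes on opposite sides of the vertical midline have swapped in a mirror flip.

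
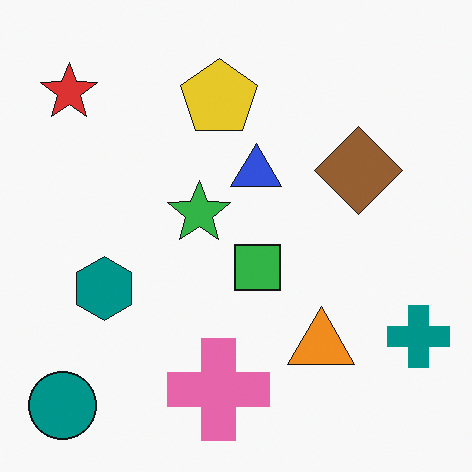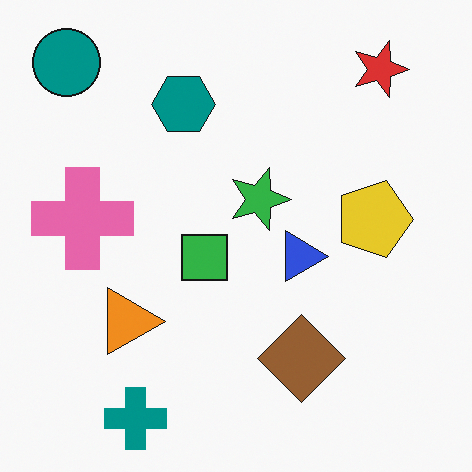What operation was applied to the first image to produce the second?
Rotated 90° clockwise.

The teal circle sits in the bottom-left of the first image and the top-left of the second — consistent with a whole-image 90° clockwise rotation.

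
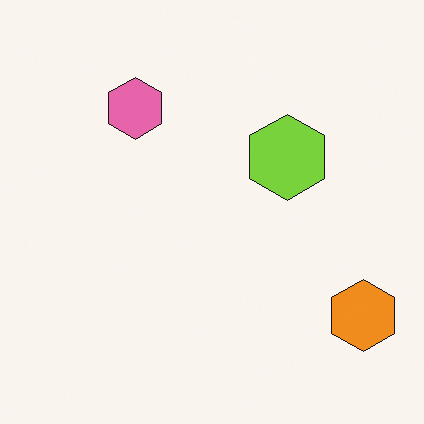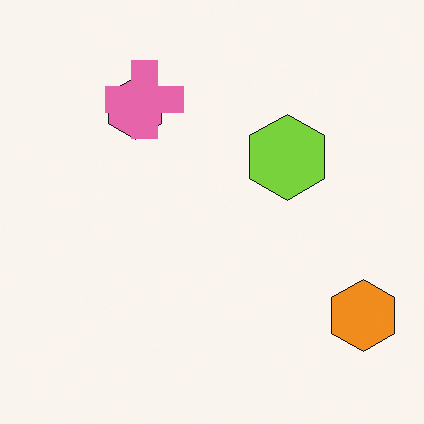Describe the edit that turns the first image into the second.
This is the original image overlaid with an additional pink cross.

A pink cross appears in the second image that is absent from the first.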